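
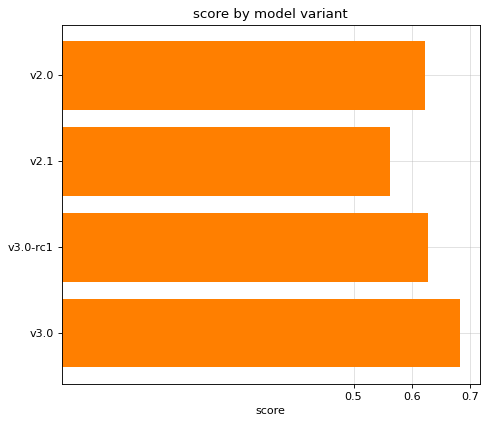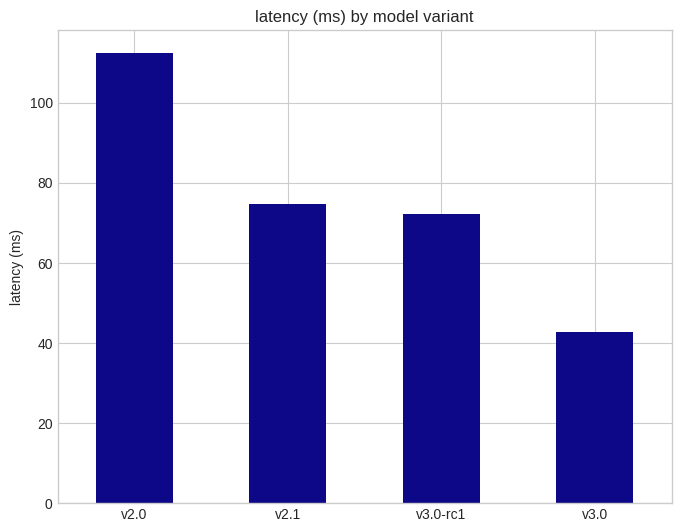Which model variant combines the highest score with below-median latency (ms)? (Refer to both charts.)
v3.0

Chart 2 median latency (ms) ≈ 80; below-median model variants: v3.0-rc1, v3.0. Among those, v3.0 has the highest score (≈ 0.7).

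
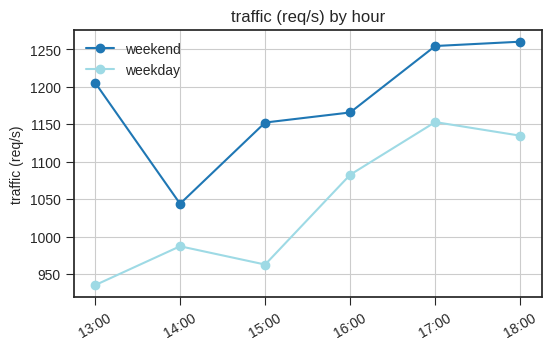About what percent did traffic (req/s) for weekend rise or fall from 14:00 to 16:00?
≈ +9.5%

14:00 ≈ 1050, 16:00 ≈ 1150; (1150 − 1050) / 1050 ≈ +9.5%.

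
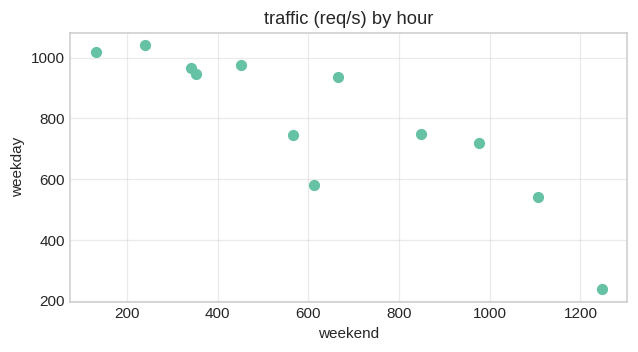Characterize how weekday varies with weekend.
negative, strong

Points are negatively correlated; strong (|r| ≈ 0.9).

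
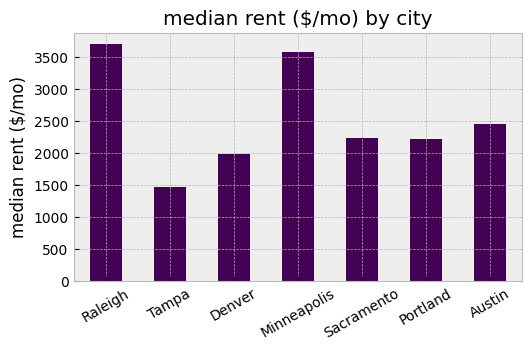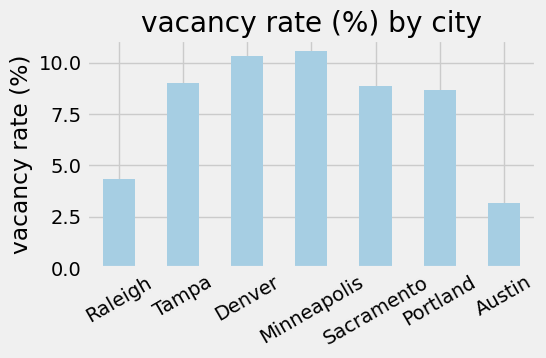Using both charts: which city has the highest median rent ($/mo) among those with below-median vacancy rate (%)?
Raleigh

Chart 2 median vacancy rate (%) ≈ 9; below-median cities: Raleigh, Portland, Austin. Among those, Raleigh has the highest median rent ($/mo) (≈ 3500).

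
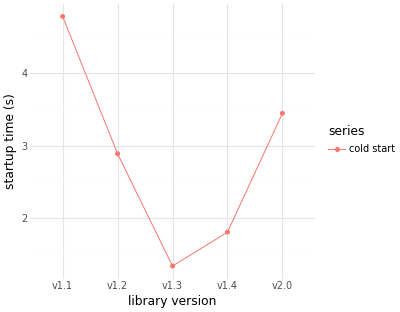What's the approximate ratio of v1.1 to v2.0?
≈ 1.43×

v1.1 ≈ 5.0, v2.0 ≈ 3.5; 5.0/3.5 ≈ 1.43.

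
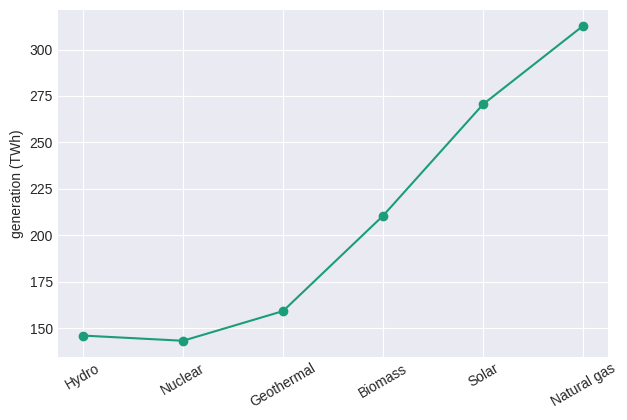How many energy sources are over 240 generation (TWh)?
2

Above 240: Solar, Natural gas.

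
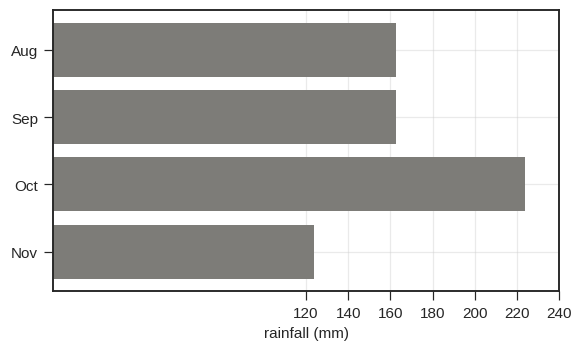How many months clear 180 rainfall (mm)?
1

Above 180: Oct.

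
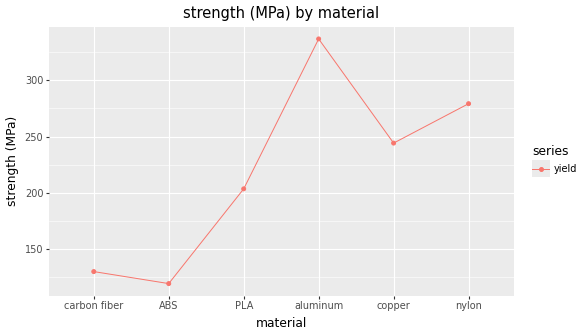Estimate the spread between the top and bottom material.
≈ 220

Max aluminum ≈ 340, min ABS ≈ 120; range ≈ 220.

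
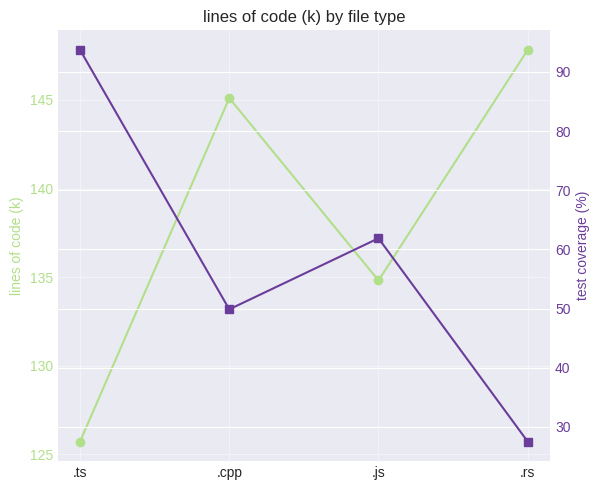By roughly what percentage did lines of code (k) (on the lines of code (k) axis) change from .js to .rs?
.js ≈ 134, .rs ≈ 148; (148 − 134) / 134 ≈ +10.4%.

≈ +10.4%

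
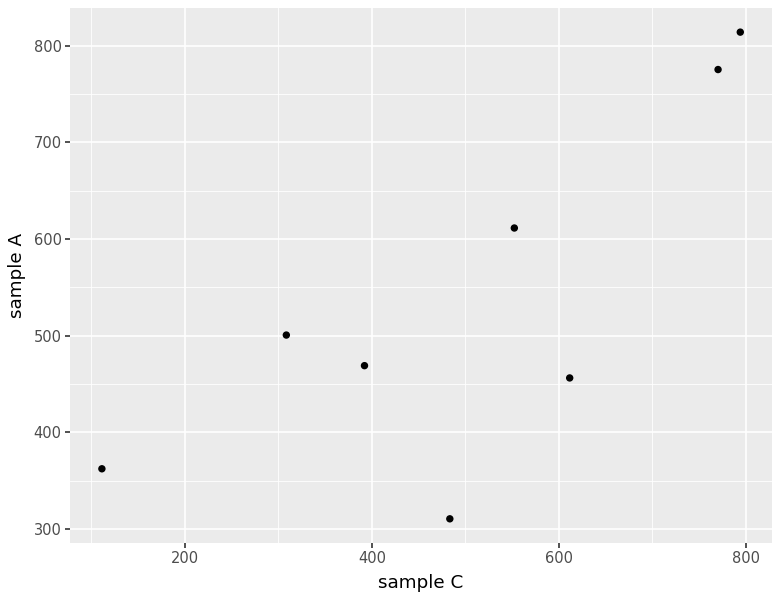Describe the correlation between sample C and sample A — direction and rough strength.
Points are positively correlated; strong (|r| ≈ 0.8).

positive, strong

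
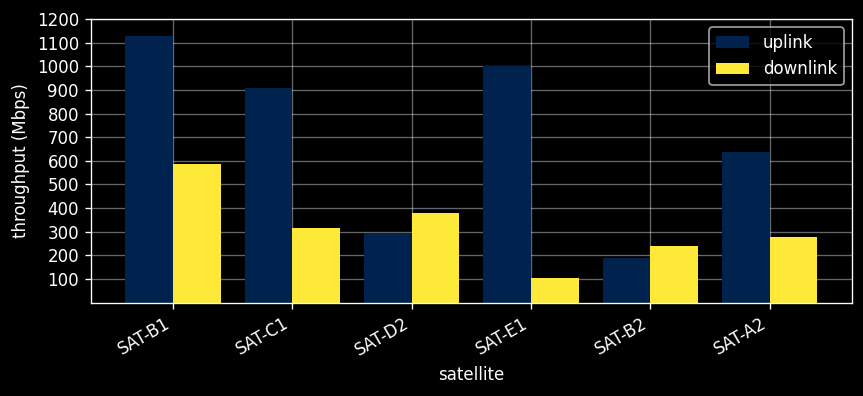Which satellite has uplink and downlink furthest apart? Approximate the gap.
SAT-E1: uplink ≈ 1000, downlink ≈ 100 → gap ≈ 900. Next-largest (SAT-C1) is only ≈ 600.

SAT-E1, ≈ 900 Mbps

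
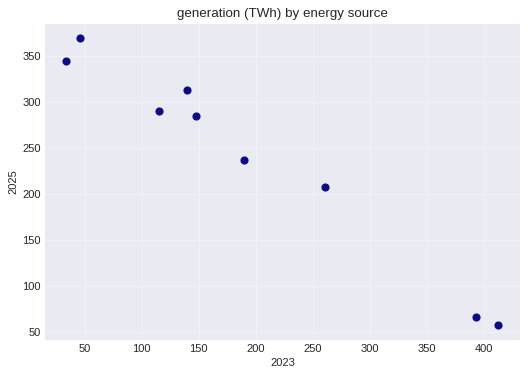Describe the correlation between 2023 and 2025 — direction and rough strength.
negative, strong

Points are negatively correlated; strong (|r| ≈ 1.0).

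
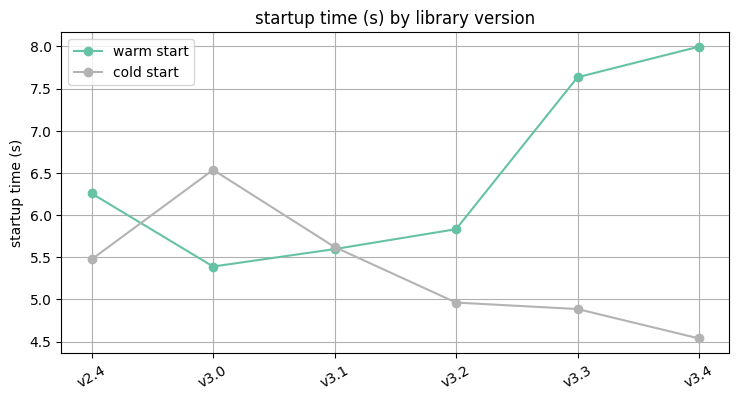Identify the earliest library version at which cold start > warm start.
v3.0

v2.4: cold start ≈ 5.5 vs warm start ≈ 6.5 (not yet); v3.0: cold start ≈ 6.5 vs warm start ≈ 5.5 (first crossover).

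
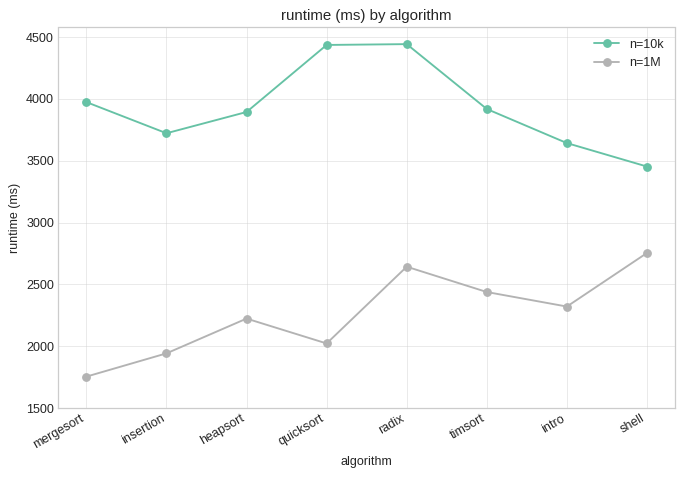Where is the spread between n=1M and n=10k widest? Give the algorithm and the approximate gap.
quicksort: n=1M ≈ 2000, n=10k ≈ 4500 → gap ≈ 2500. Next-largest (mergesort) is only ≈ 2000.

quicksort, ≈ 2500 ms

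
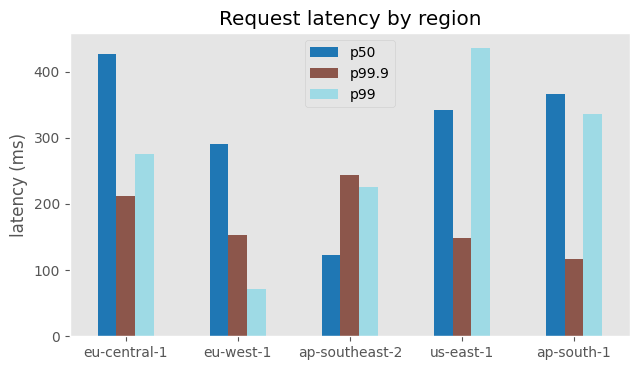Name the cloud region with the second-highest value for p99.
ap-south-1

Top 3 for p99: us-east-1 ≈ 450, ap-south-1 ≈ 350, eu-central-1 ≈ 300.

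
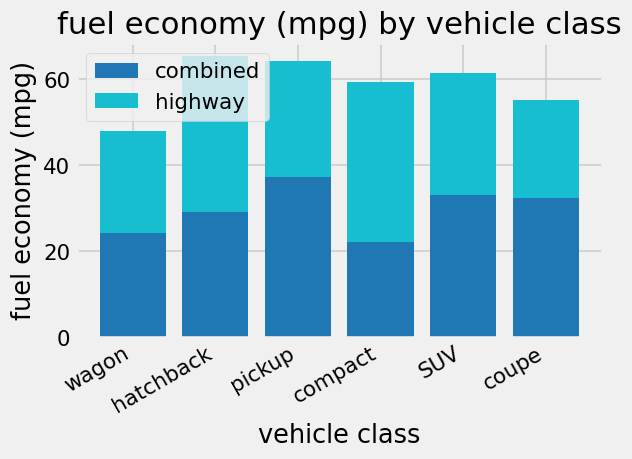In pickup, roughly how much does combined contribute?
combined top ≈ 40, bottom ≈ 0; segment ≈ 40.

≈ 40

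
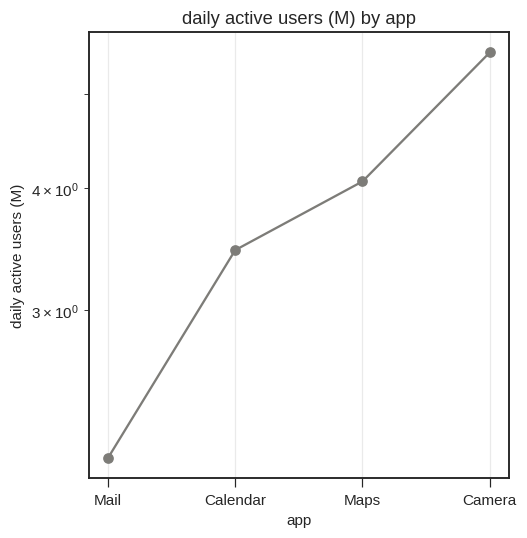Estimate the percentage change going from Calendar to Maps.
Calendar ≈ 3.5, Maps ≈ 4.0; (4.0 − 3.5) / 3.5 ≈ +14.3%.

≈ +14.3%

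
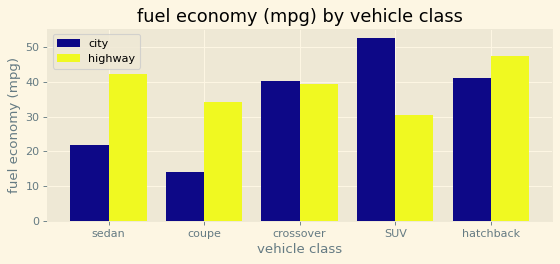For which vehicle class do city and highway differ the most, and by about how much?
SUV, ≈ 25 mpg

SUV: city ≈ 55, highway ≈ 30 → gap ≈ 25. Next-largest (sedan) is only ≈ 20.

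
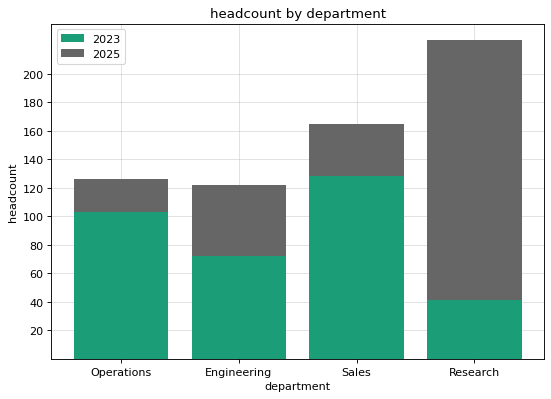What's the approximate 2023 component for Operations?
2023 top ≈ 100, bottom ≈ 0; segment ≈ 100.

≈ 100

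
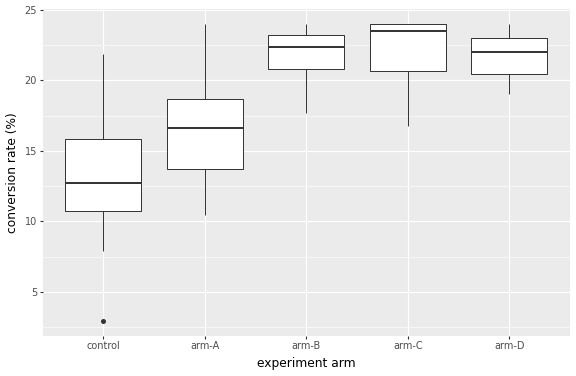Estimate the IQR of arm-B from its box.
Q3 ≈ 23, Q1 ≈ 21; IQR ≈ 2.

≈ 2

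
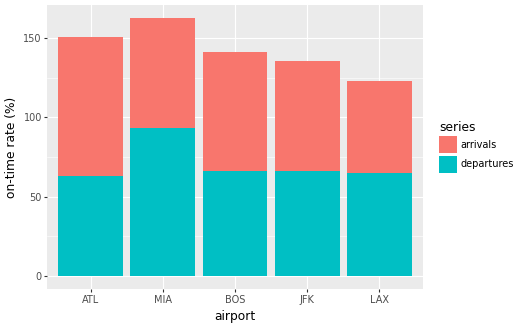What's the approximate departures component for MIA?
departures top ≈ 100, bottom ≈ 0; segment ≈ 100.

≈ 100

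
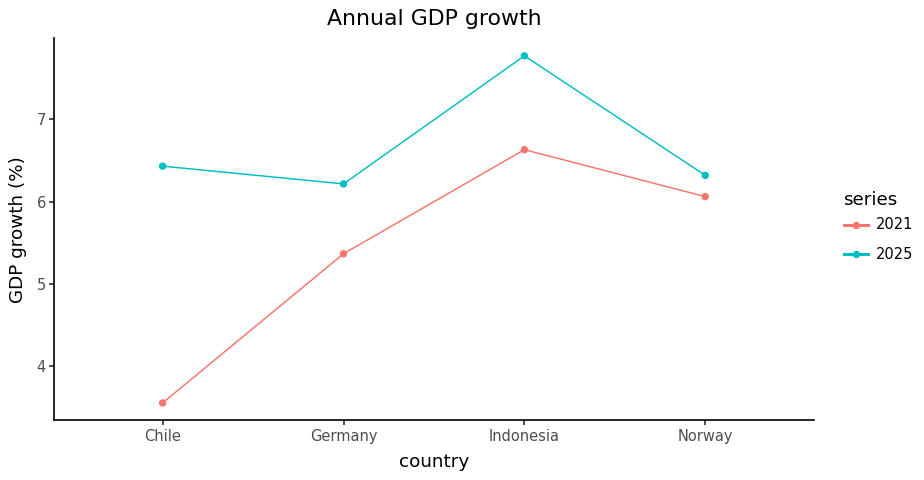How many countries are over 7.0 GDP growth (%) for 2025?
Above 7.0: Indonesia.

1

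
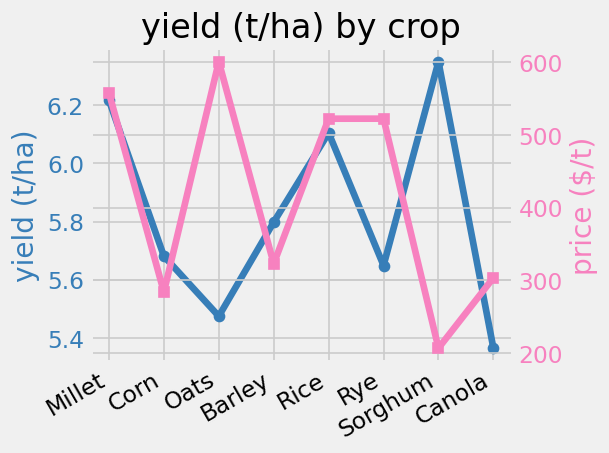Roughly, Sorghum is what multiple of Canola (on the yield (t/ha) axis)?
Sorghum ≈ 6.3, Canola ≈ 5.4; 6.3/5.4 ≈ 1.17.

≈ 1.17×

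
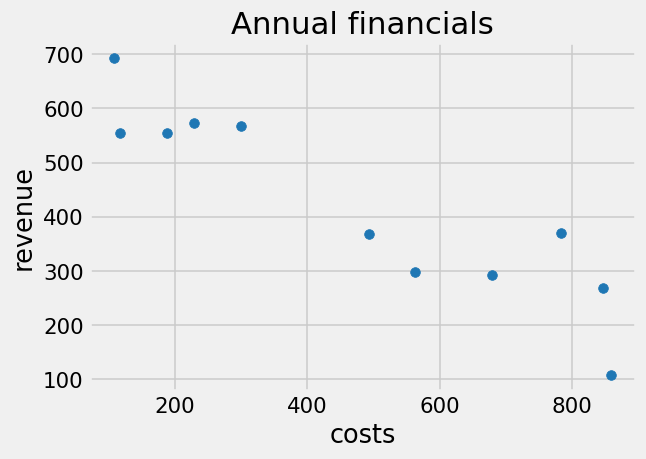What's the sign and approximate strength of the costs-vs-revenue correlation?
negative, strong

Points are negatively correlated; strong (|r| ≈ 0.9).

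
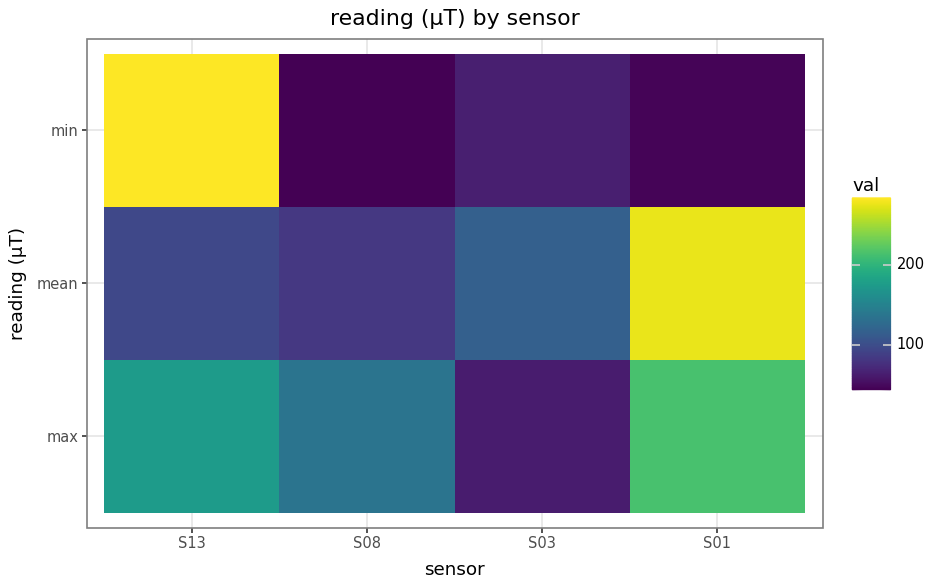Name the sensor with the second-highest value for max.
Top 3 for max: S01 ≈ 225, S13 ≈ 175, S08 ≈ 125.

S13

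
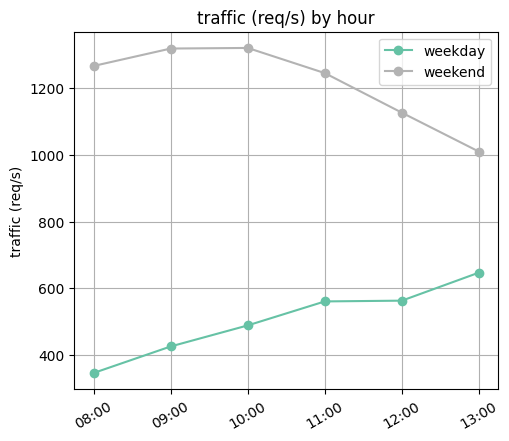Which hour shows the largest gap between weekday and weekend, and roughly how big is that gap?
08:00, ≈ 1000 req/s

08:00: weekday ≈ 300, weekend ≈ 1300 → gap ≈ 1000. Next-largest (09:00) is only ≈ 900.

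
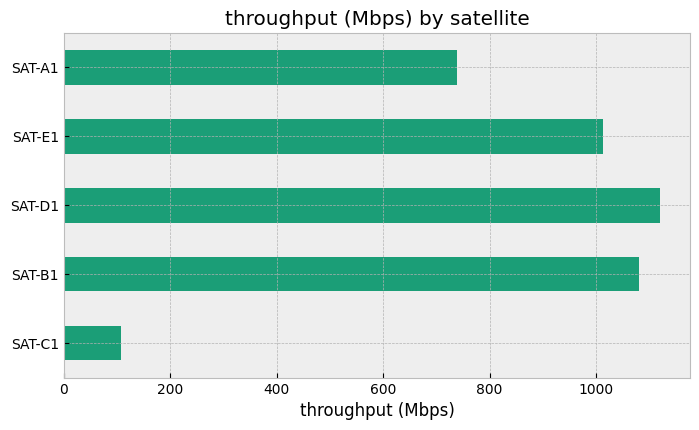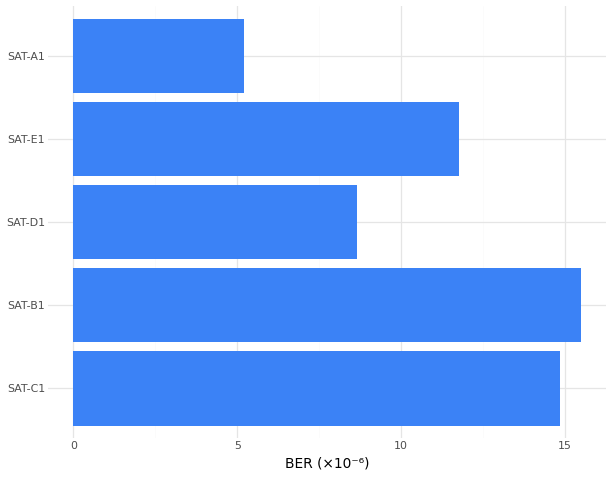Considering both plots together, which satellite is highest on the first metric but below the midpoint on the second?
Chart 2 median BER (×10⁻⁶) ≈ 12; below-median satellites: SAT-D1, SAT-A1. Among those, SAT-D1 has the highest throughput (Mbps) (≈ 1200).

SAT-D1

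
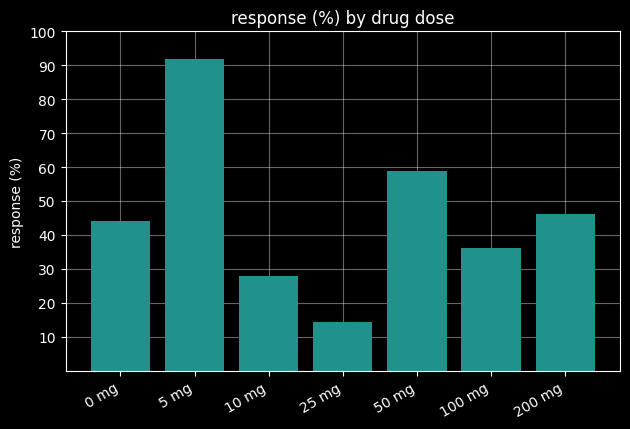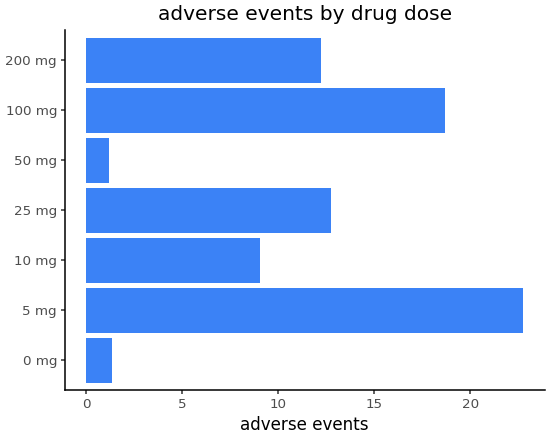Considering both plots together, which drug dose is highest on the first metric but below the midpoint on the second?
50 mg

Chart 2 median adverse events ≈ 10; below-median drug doses: 0 mg, 10 mg, 50 mg. Among those, 50 mg has the highest response (%) (≈ 60).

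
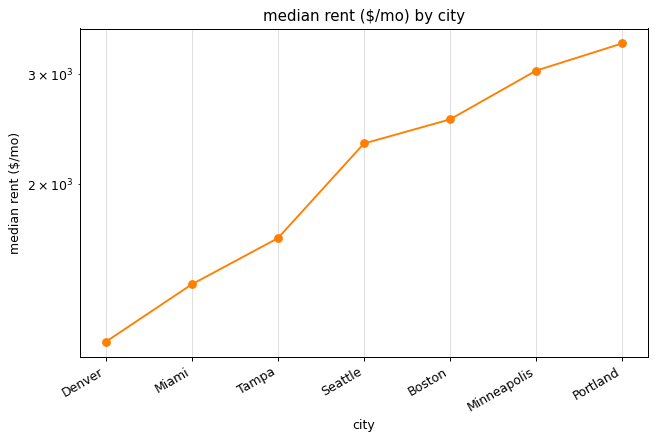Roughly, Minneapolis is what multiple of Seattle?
Minneapolis ≈ 3000, Seattle ≈ 2400; 3000/2400 ≈ 1.25.

≈ 1.25×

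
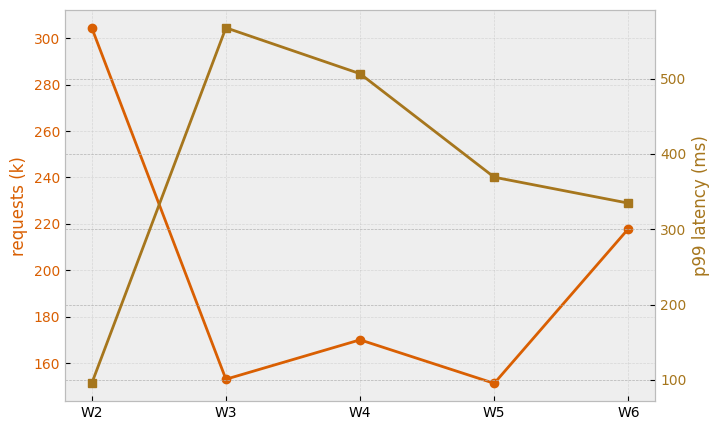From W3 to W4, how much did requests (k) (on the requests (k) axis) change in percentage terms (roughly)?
≈ +12.5%

W3 ≈ 160, W4 ≈ 180; (180 − 160) / 160 ≈ +12.5%.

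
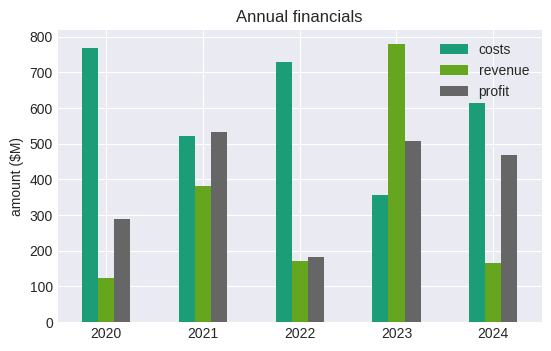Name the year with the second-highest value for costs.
Top 3 for costs: 2020 ≈ 800, 2022 ≈ 700, 2024 ≈ 600.

2022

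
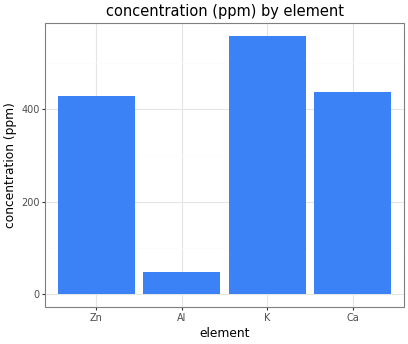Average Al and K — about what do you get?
(50 + 550) / 2 ≈ 300.

≈ 300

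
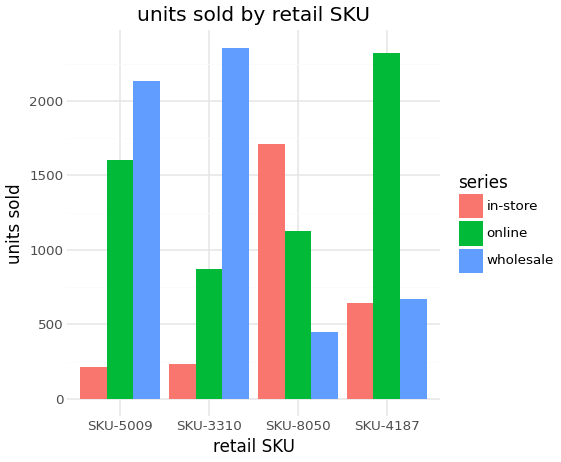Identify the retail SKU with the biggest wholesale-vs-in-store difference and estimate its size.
SKU-3310, ≈ 2200

SKU-3310: wholesale ≈ 2400, in-store ≈ 200 → gap ≈ 2200. Next-largest (SKU-5009) is only ≈ 2000.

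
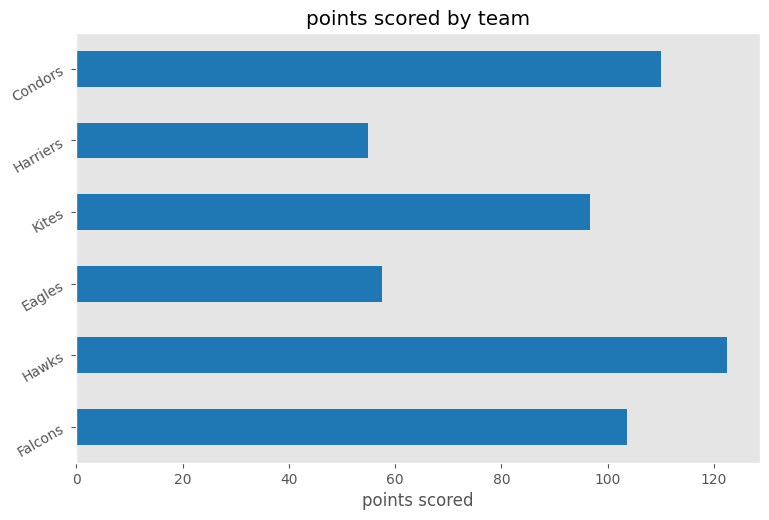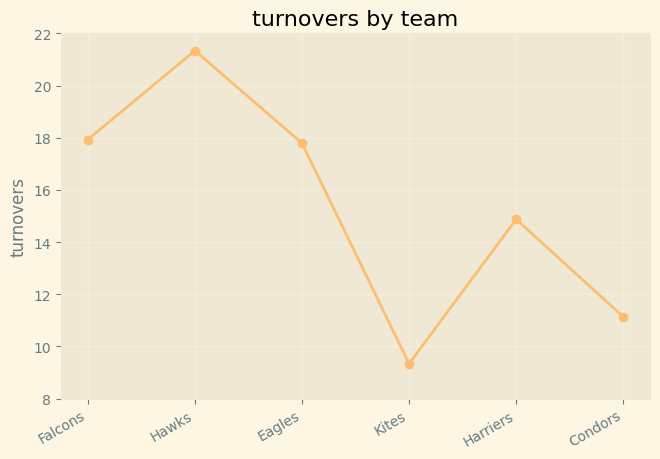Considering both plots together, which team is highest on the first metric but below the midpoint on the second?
Chart 2 median turnovers ≈ 16; below-median teams: Kites, Harriers, Condors. Among those, Condors has the highest points scored (≈ 120).

Condors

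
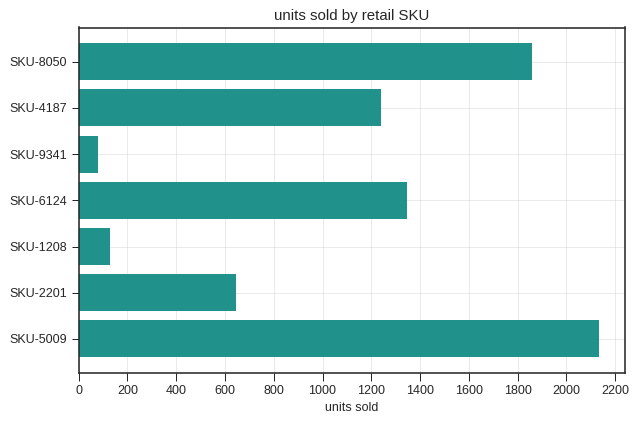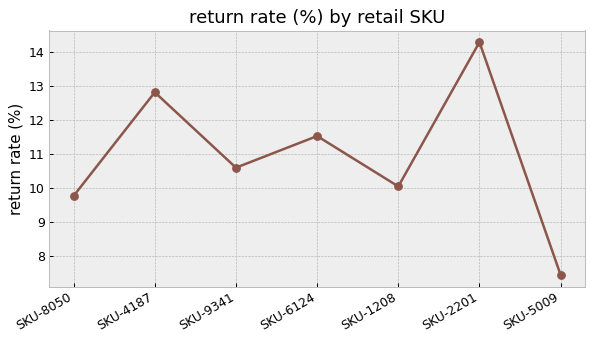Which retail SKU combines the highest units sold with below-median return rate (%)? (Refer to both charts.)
Chart 2 median return rate (%) ≈ 10; below-median retail SKUs: SKU-8050, SKU-1208, SKU-5009. Among those, SKU-5009 has the highest units sold (≈ 2200).

SKU-5009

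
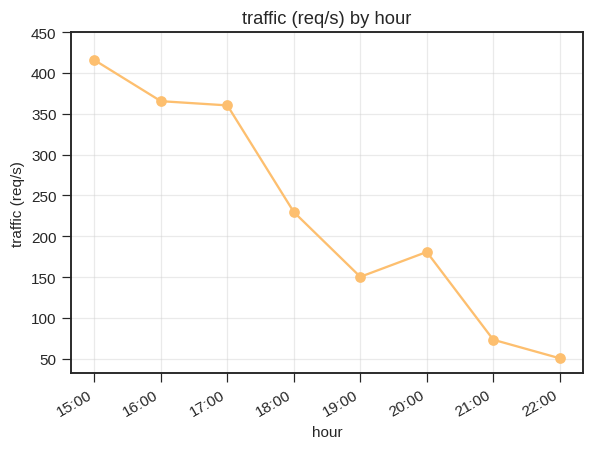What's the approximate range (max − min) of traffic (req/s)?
Max 15:00 ≈ 400, min 22:00 ≈ 50; range ≈ 350.

≈ 350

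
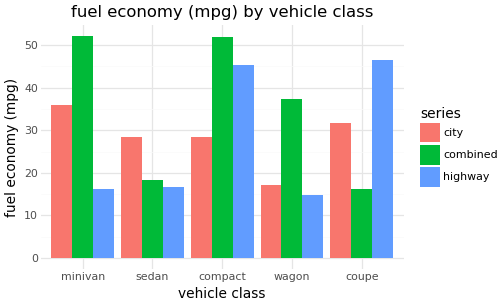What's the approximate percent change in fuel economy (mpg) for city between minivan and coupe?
minivan ≈ 35, coupe ≈ 30; (30 − 35) / 35 ≈ -14.3%.

≈ -14.3%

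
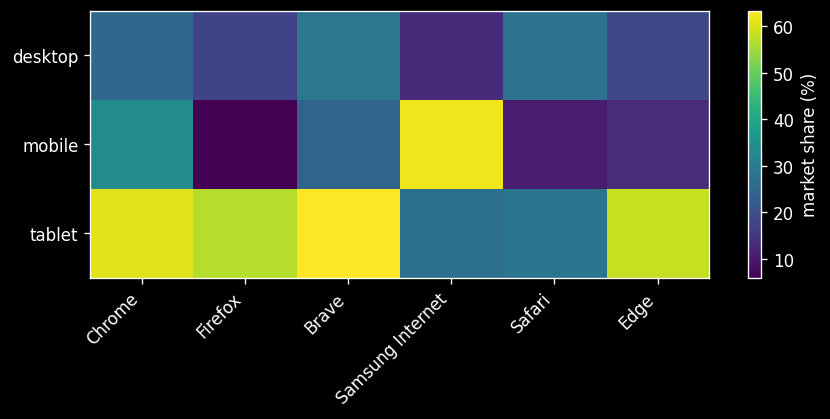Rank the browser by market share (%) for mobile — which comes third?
Top 4 for mobile: Samsung Internet ≈ 60, Chrome ≈ 35, Brave ≈ 25, Edge ≈ 15.

Brave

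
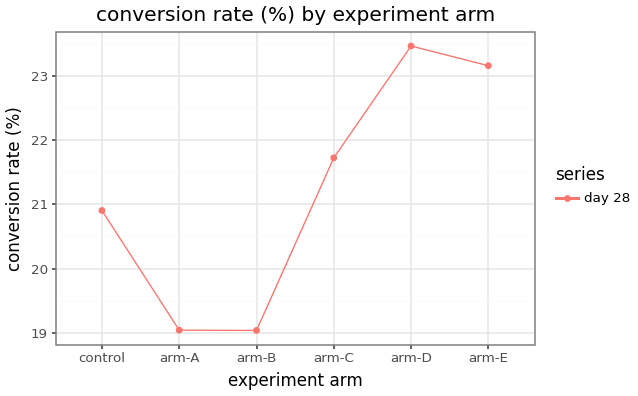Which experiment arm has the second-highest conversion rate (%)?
arm-E

Top 3: arm-D ≈ 23.5, arm-E ≈ 23.0, arm-C ≈ 21.5.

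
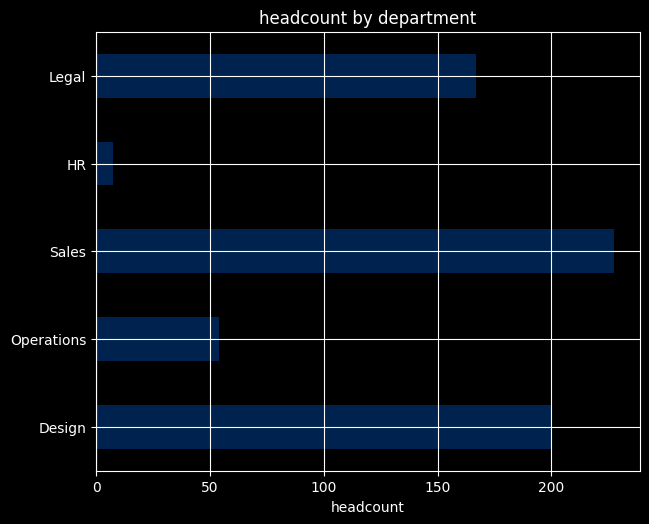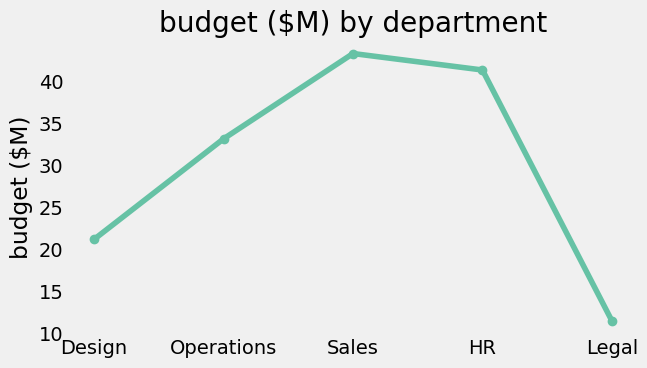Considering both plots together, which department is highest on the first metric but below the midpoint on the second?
Design

Chart 2 median budget ($M) ≈ 35; below-median departments: Design, Legal. Among those, Design has the highest headcount (≈ 200).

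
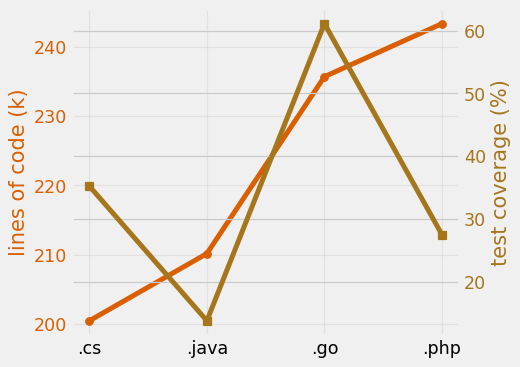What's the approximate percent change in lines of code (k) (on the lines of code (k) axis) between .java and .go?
.java ≈ 210, .go ≈ 235; (235 − 210) / 210 ≈ +11.9%.

≈ +11.9%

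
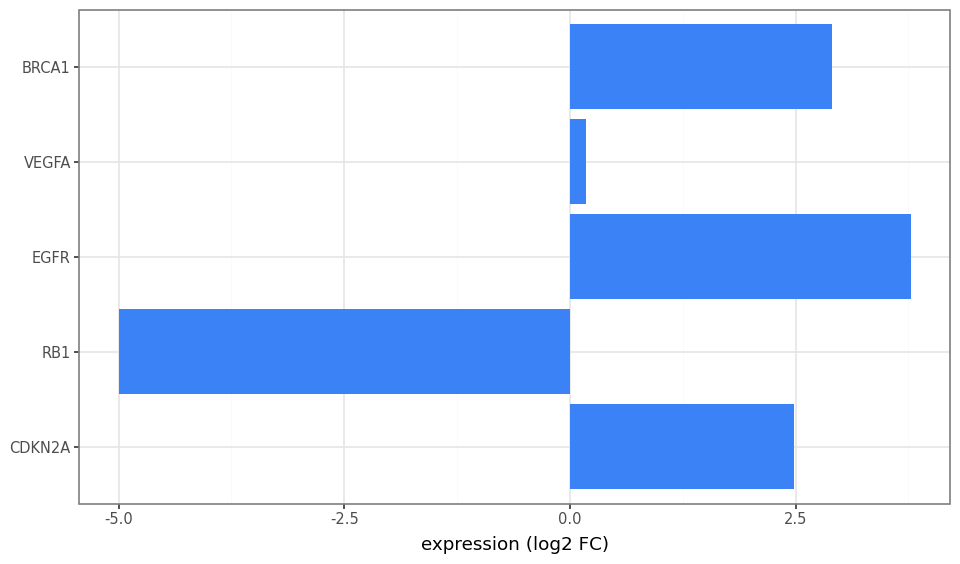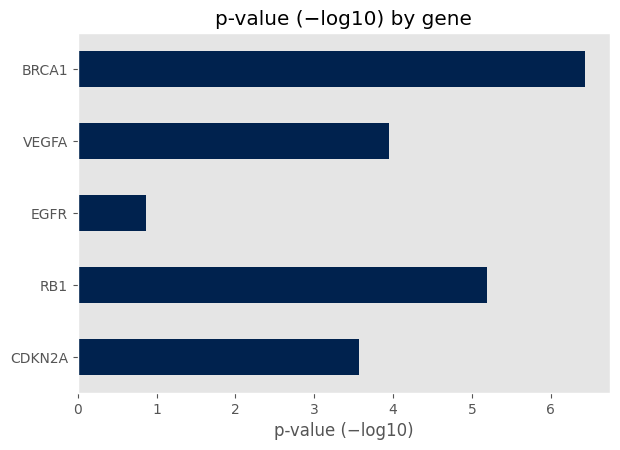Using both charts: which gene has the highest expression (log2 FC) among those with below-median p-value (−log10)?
EGFR

Chart 2 median p-value (−log10) ≈ 4; below-median genes: CDKN2A, EGFR. Among those, EGFR has the highest expression (log2 FC) (≈ 4).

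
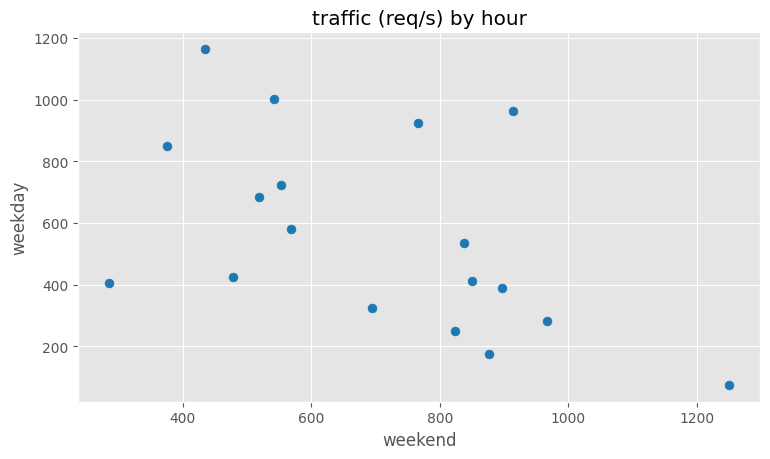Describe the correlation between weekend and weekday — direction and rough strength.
Points are negatively correlated; moderate (|r| ≈ 0.5).

negative, moderate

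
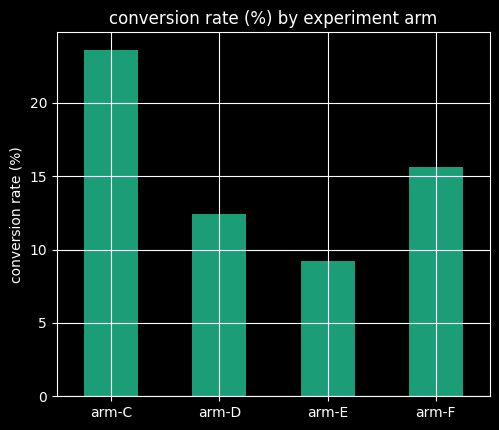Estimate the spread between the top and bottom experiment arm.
≈ 14

Max arm-C ≈ 24, min arm-E ≈ 10; range ≈ 14.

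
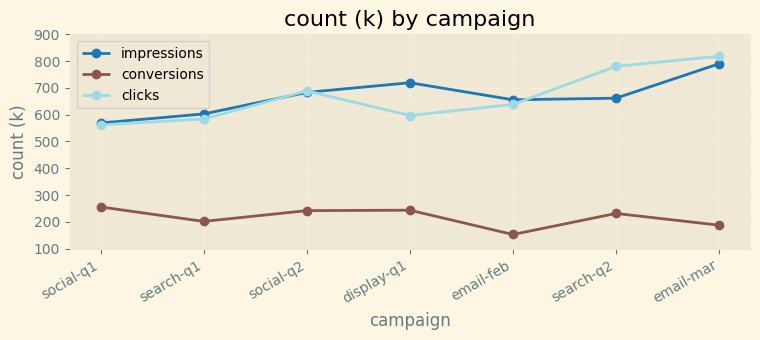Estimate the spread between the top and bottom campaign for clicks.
Max email-mar ≈ 800, min social-q1 ≈ 600; range ≈ 200.

≈ 200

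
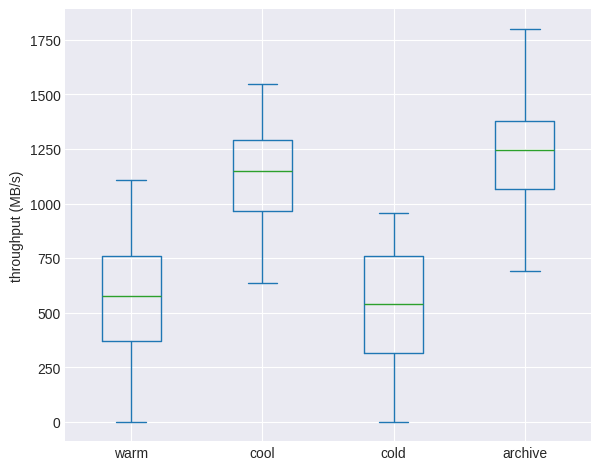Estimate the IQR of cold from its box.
≈ 500

Q3 ≈ 800, Q1 ≈ 300; IQR ≈ 500.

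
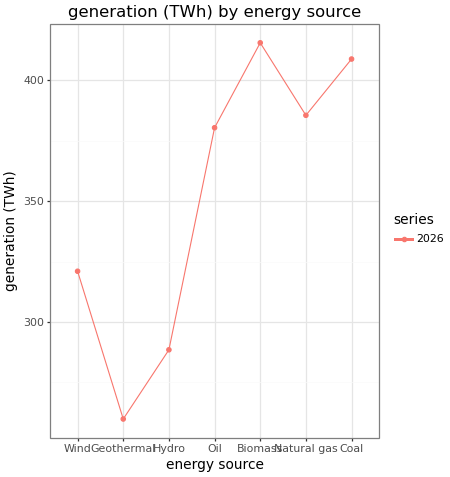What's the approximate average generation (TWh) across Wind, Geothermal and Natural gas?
(320 + 260 + 380) / 3 ≈ 320.

≈ 320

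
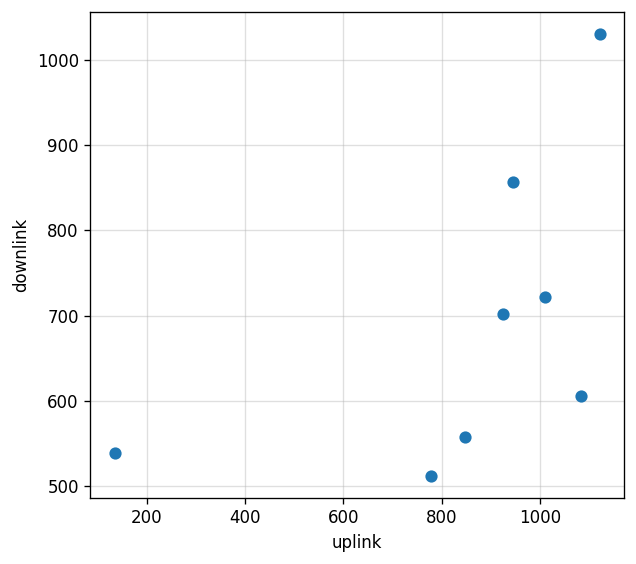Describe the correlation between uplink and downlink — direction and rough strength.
Points are positively correlated; moderate (|r| ≈ 0.6).

positive, moderate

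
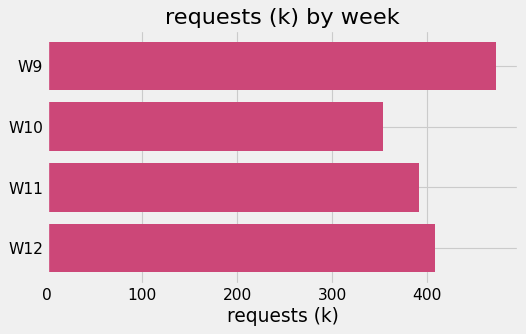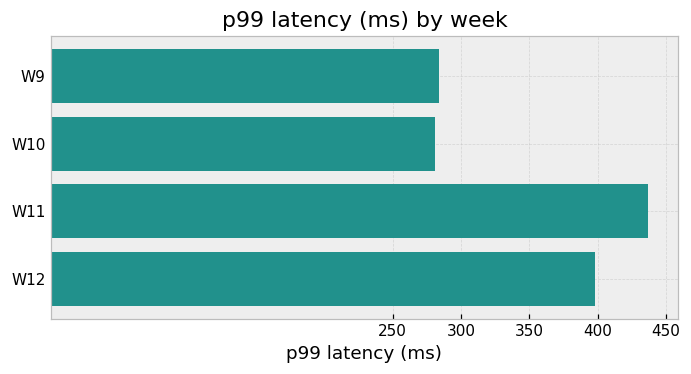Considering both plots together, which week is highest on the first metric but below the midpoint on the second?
W9

Chart 2 median p99 latency (ms) ≈ 350; below-median weeks: W9, W10. Among those, W9 has the highest requests (k) (≈ 450).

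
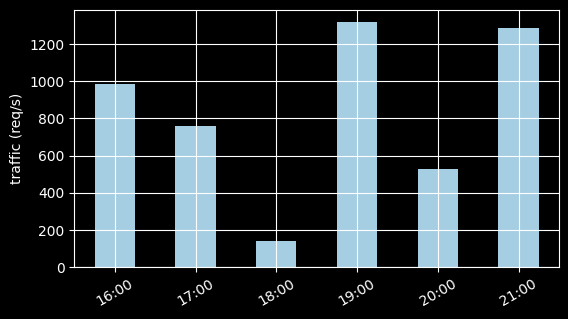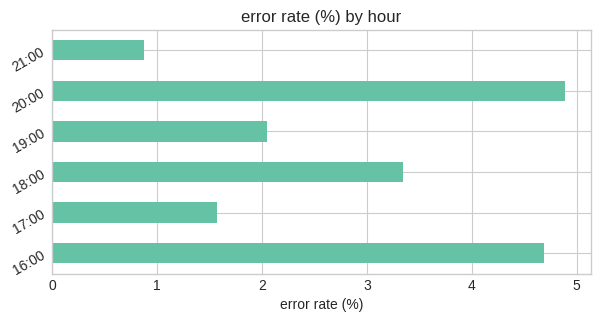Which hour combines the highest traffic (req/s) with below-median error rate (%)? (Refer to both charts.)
19:00

Chart 2 median error rate (%) ≈ 2.5; below-median hours: 17:00, 19:00, 21:00. Among those, 19:00 has the highest traffic (req/s) (≈ 1400).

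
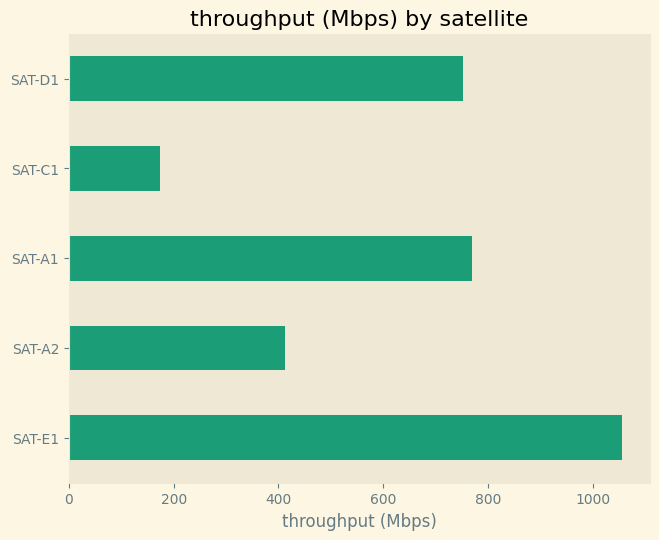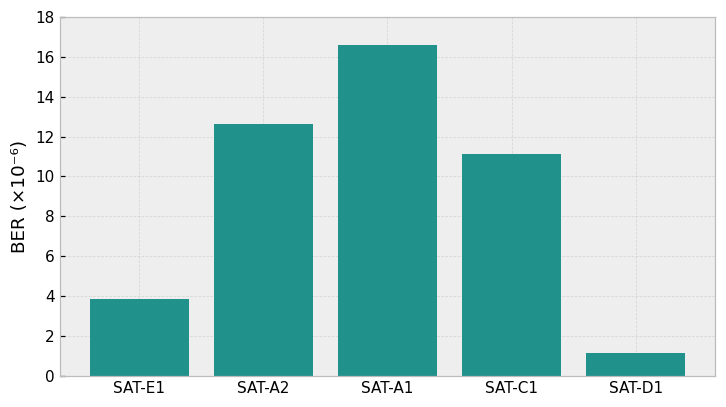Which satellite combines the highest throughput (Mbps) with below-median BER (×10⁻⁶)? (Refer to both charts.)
SAT-E1

Chart 2 median BER (×10⁻⁶) ≈ 12; below-median satellites: SAT-E1, SAT-D1. Among those, SAT-E1 has the highest throughput (Mbps) (≈ 1100).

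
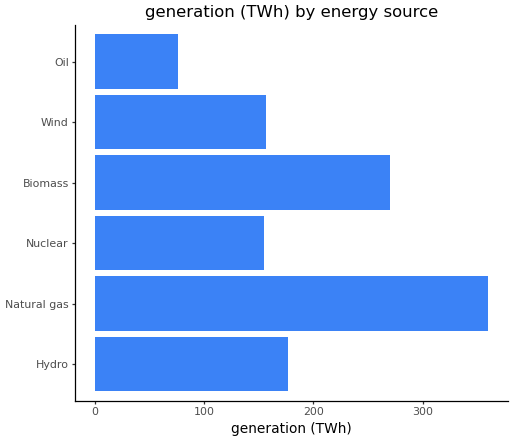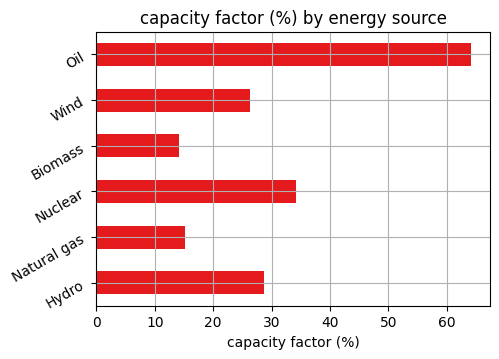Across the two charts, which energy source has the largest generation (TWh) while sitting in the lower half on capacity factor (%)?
Natural gas

Chart 2 median capacity factor (%) ≈ 30; below-median energy sources: Natural gas, Biomass, Wind. Among those, Natural gas has the highest generation (TWh) (≈ 350).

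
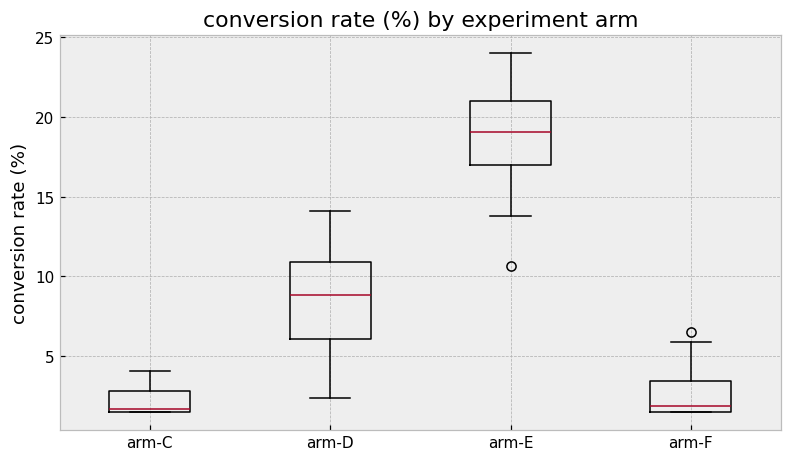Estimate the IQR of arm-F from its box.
≈ 2

Q3 ≈ 4, Q1 ≈ 2; IQR ≈ 2.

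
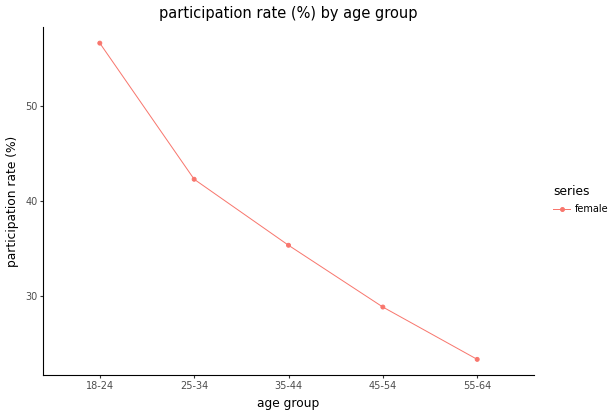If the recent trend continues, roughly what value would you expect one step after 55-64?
Last three: 35, 30, 25 → slope ≈ -5/step → next ≈ 20.

≈ 20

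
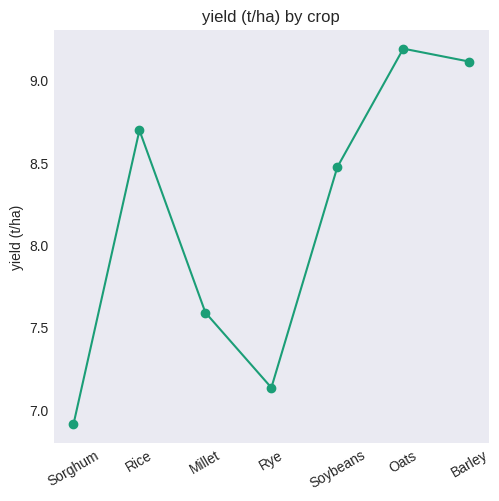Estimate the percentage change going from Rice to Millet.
Rice ≈ 8.6, Millet ≈ 7.6; (7.6 − 8.6) / 8.6 ≈ -11.6%.

≈ -11.6%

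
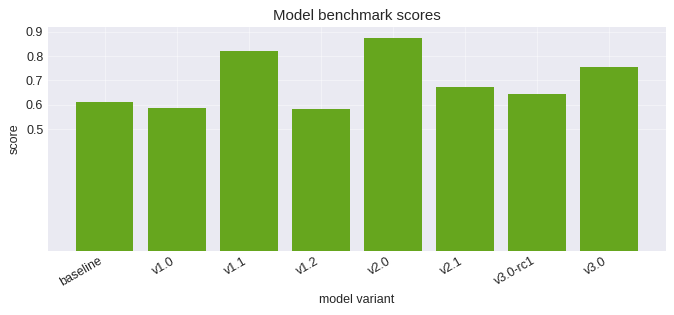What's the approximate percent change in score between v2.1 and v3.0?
v2.1 ≈ 0.7, v3.0 ≈ 0.8; (0.8 − 0.7) / 0.7 ≈ +14.3%.

≈ +14.3%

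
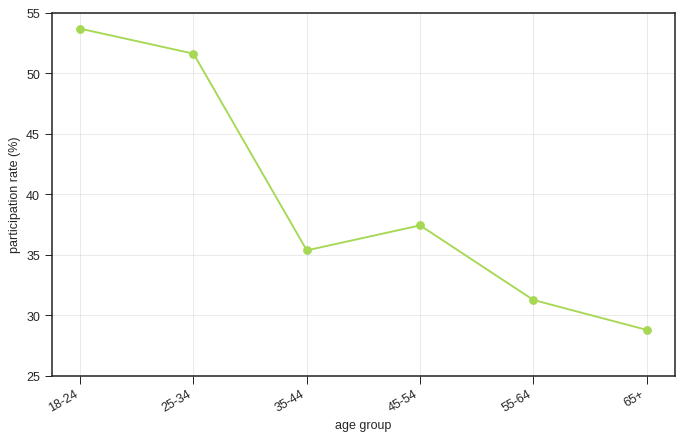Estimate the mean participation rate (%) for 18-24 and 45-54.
≈ 45

(55 + 35) / 2 ≈ 45.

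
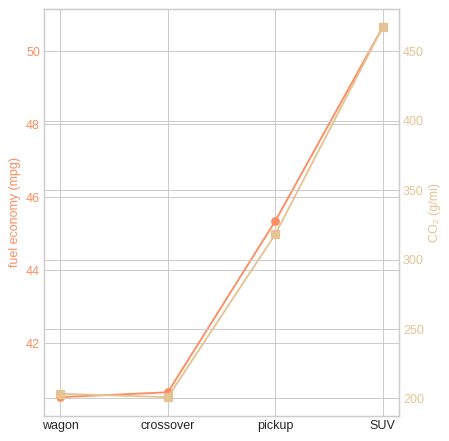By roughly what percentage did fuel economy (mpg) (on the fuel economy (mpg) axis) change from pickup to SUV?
pickup ≈ 45, SUV ≈ 51; (51 − 45) / 45 ≈ +13.3%.

≈ +13.3%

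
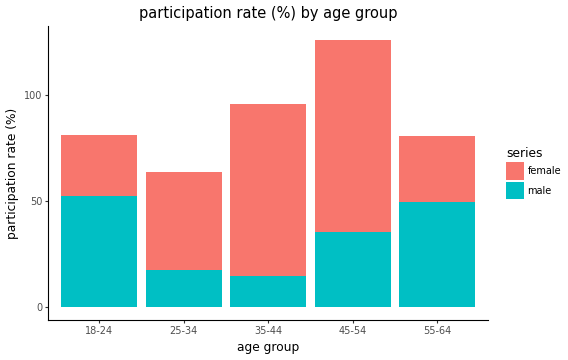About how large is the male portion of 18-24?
male top ≈ 60, bottom ≈ 0; segment ≈ 60.

≈ 60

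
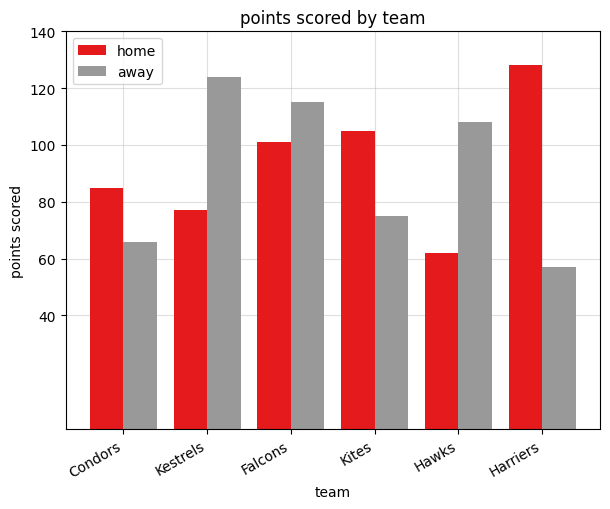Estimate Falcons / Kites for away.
Falcons ≈ 120, Kites ≈ 80; 120/80 ≈ 1.5.

≈ 1.5×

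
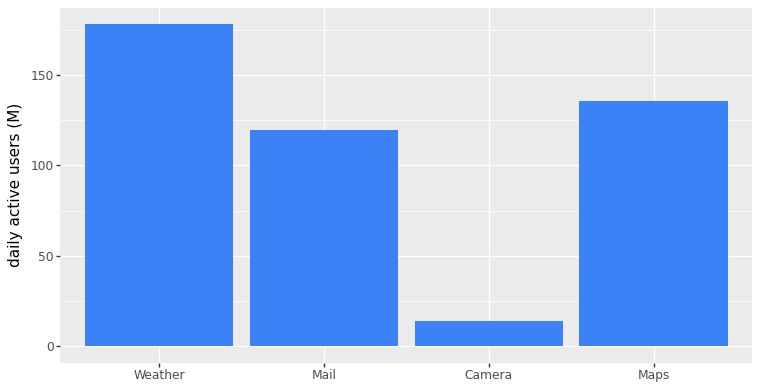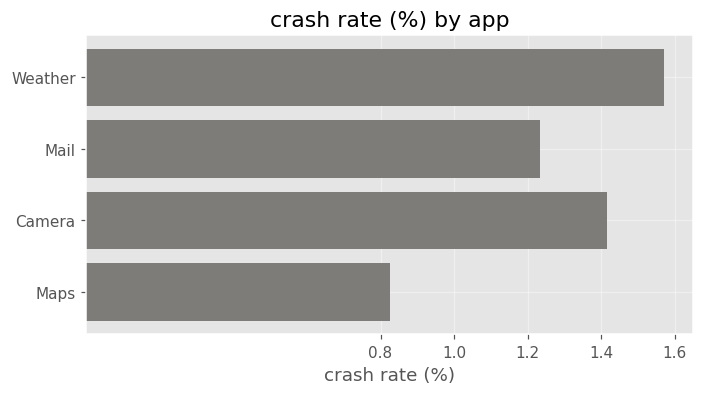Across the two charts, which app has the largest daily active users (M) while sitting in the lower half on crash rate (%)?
Chart 2 median crash rate (%) ≈ 1.4; below-median apps: Mail, Maps. Among those, Maps has the highest daily active users (M) (≈ 140).

Maps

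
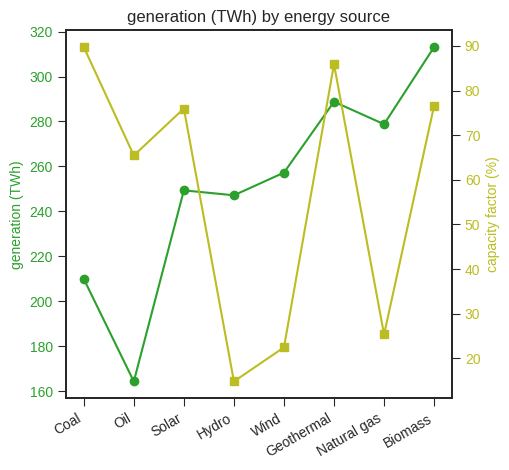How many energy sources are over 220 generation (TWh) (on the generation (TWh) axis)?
Above 220: Solar, Hydro, Wind, Geothermal, Natural gas, Biomass.

6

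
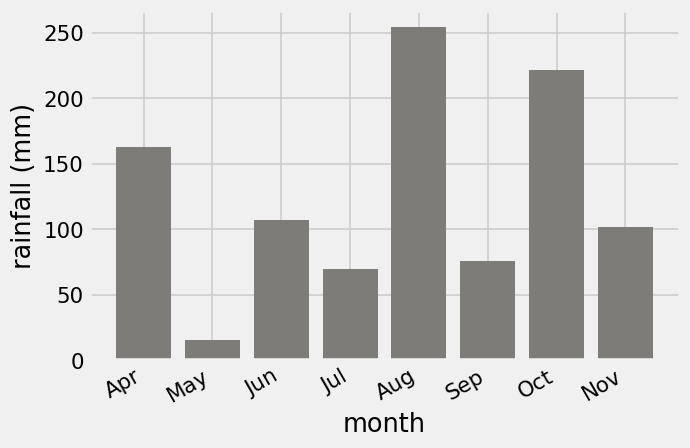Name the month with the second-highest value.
Oct

Top 3: Aug ≈ 250, Oct ≈ 225, Apr ≈ 175.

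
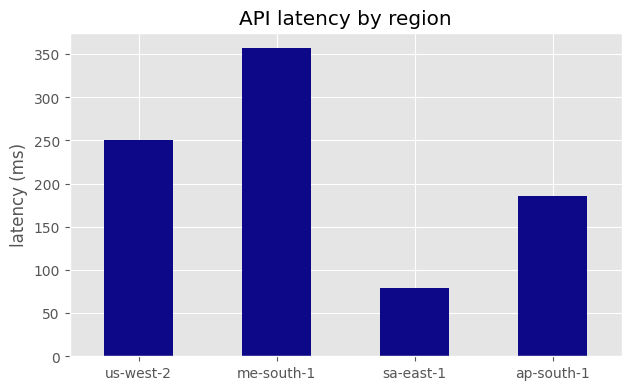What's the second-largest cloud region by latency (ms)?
us-west-2

Top 3: me-south-1 ≈ 350, us-west-2 ≈ 250, ap-south-1 ≈ 200.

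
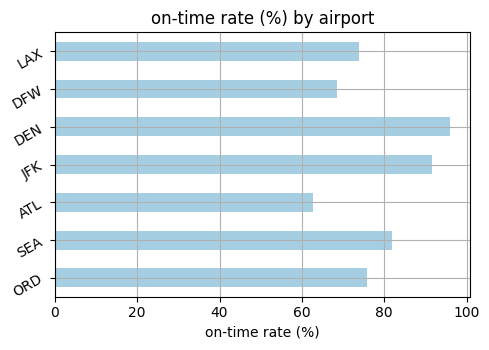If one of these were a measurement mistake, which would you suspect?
DEN ≈ 100; the rest sit between ≈ 60 and ≈ 90.

DEN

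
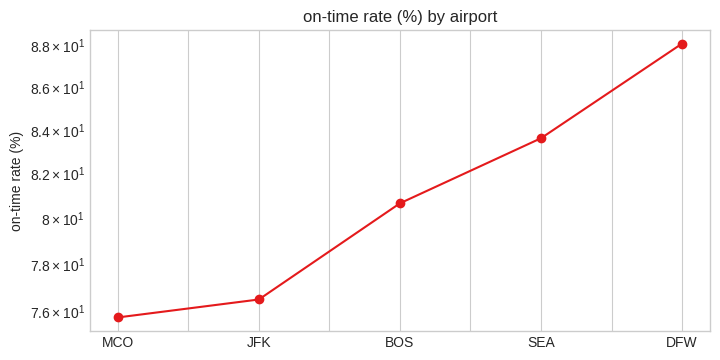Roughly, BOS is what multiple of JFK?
≈ 1.05×

BOS ≈ 80, JFK ≈ 76; 80/76 ≈ 1.05.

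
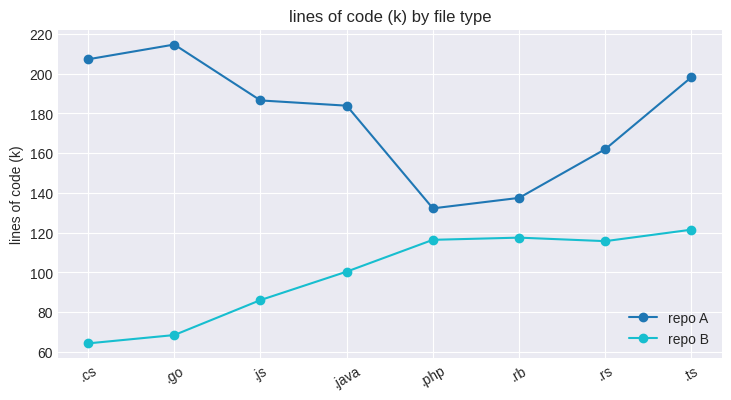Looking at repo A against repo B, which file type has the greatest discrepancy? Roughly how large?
.go: repo A ≈ 220, repo B ≈ 60 → gap ≈ 160. Next-largest (.cs) is only ≈ 140.

.go, ≈ 160 k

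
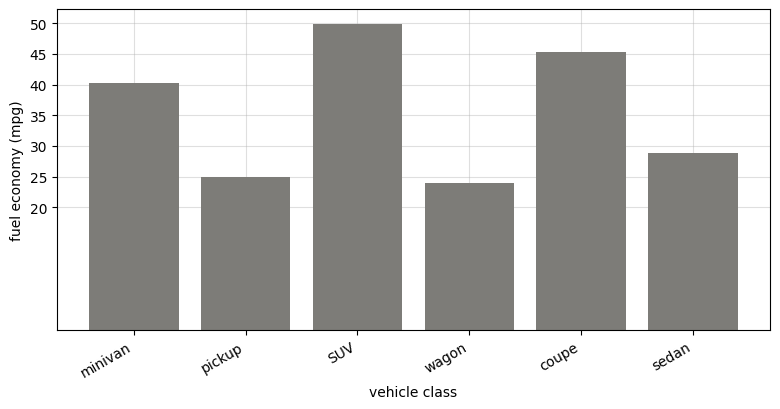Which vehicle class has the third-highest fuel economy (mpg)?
minivan

Top 4: SUV ≈ 50, coupe ≈ 45, minivan ≈ 40, sedan ≈ 30.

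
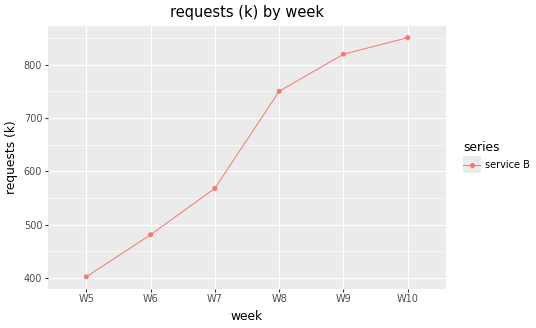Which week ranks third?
W8

Top 4: W10 ≈ 850, W9 ≈ 800, W8 ≈ 750, W7 ≈ 550.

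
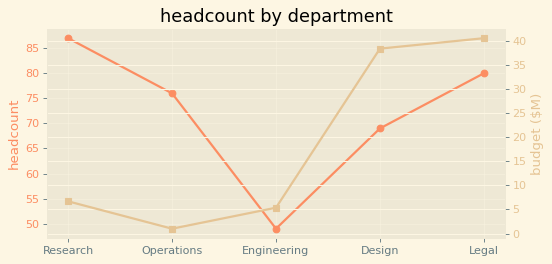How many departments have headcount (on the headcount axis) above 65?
Above 65: Research, Operations, Design, Legal.

4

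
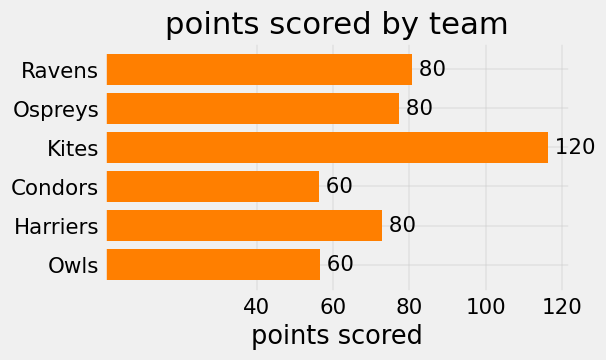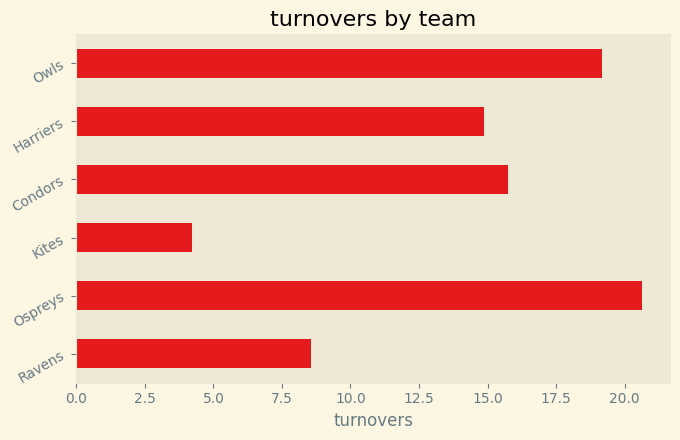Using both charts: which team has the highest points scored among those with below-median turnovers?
Kites

Chart 2 median turnovers ≈ 16; below-median teams: Ravens, Kites, Harriers. Among those, Kites has the highest points scored (≈ 120).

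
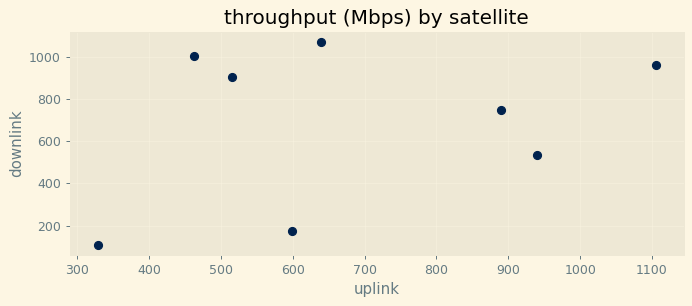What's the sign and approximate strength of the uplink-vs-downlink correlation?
positive, weak

Points are positively correlated; weak (|r| ≈ 0.3).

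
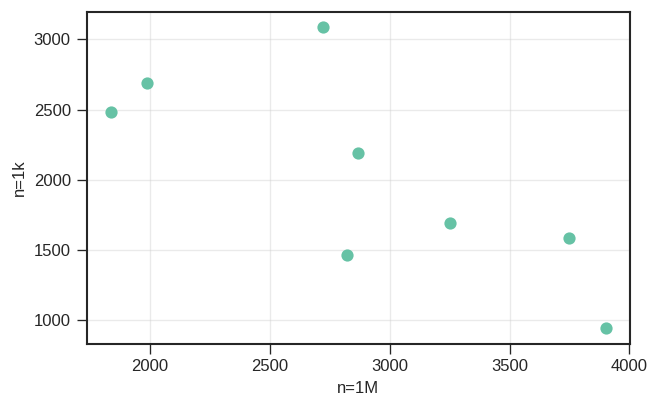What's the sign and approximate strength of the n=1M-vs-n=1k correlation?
negative, strong

Points are negatively correlated; strong (|r| ≈ 0.8).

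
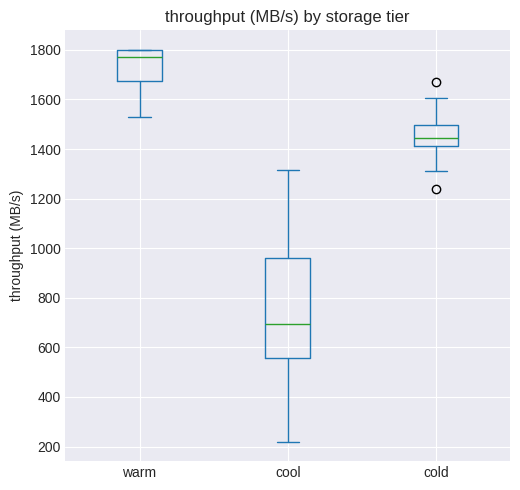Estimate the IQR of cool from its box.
Q3 ≈ 1000, Q1 ≈ 600; IQR ≈ 400.

≈ 400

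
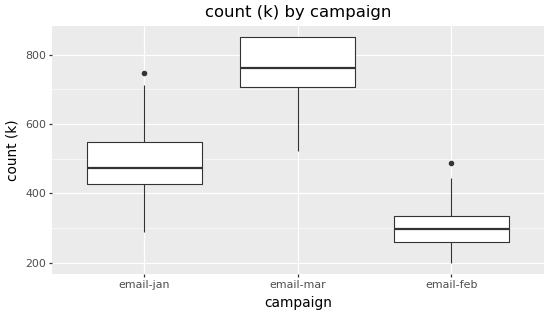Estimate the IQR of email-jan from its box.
≈ 100

Q3 ≈ 550, Q1 ≈ 450; IQR ≈ 100.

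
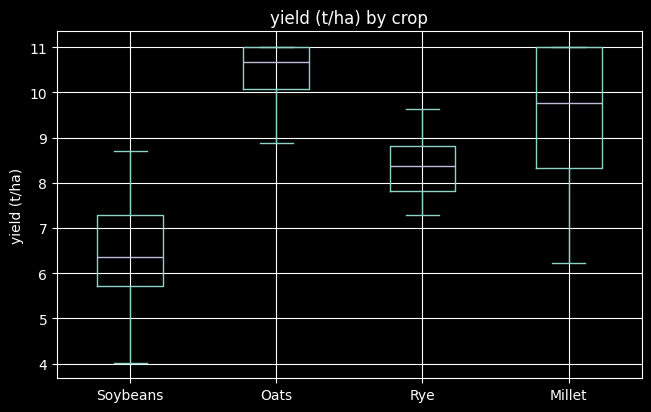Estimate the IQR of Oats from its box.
≈ 1.0

Q3 ≈ 11.0, Q1 ≈ 10.0; IQR ≈ 1.0.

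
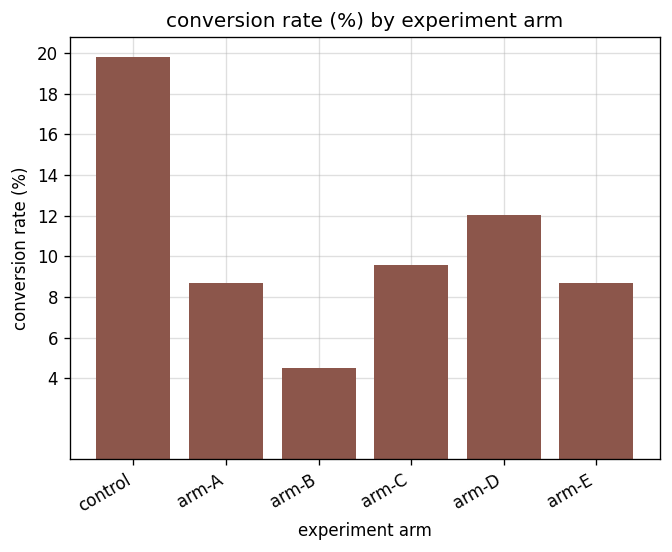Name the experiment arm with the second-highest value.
Top 3: control ≈ 20, arm-D ≈ 12, arm-C ≈ 10.

arm-D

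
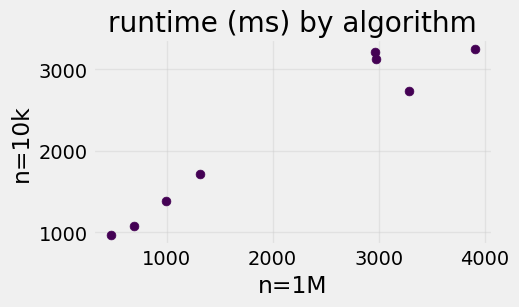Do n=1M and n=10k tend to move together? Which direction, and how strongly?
positive, strong

Points are positively correlated; strong (|r| ≈ 1.0).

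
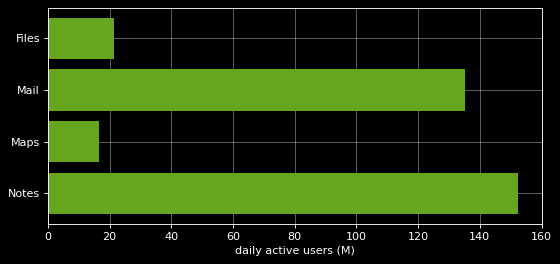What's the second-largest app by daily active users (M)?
Top 3: Notes ≈ 160, Mail ≈ 140, Files ≈ 20.

Mail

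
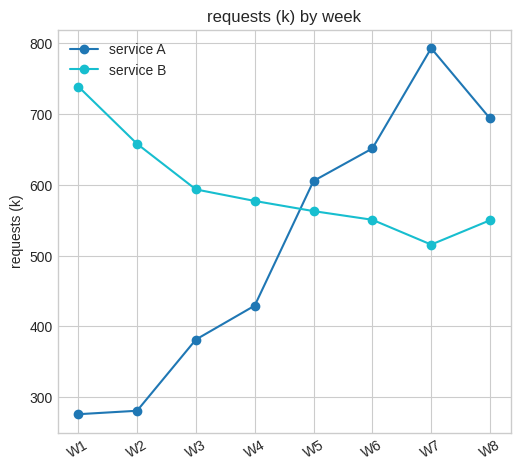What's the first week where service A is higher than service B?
W5

W4: service A ≈ 450 vs service B ≈ 600 (not yet); W5: service A ≈ 600 vs service B ≈ 550 (first crossover).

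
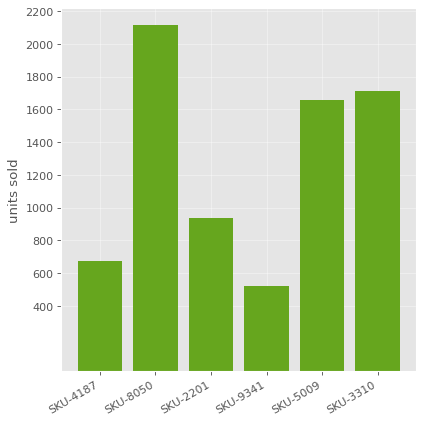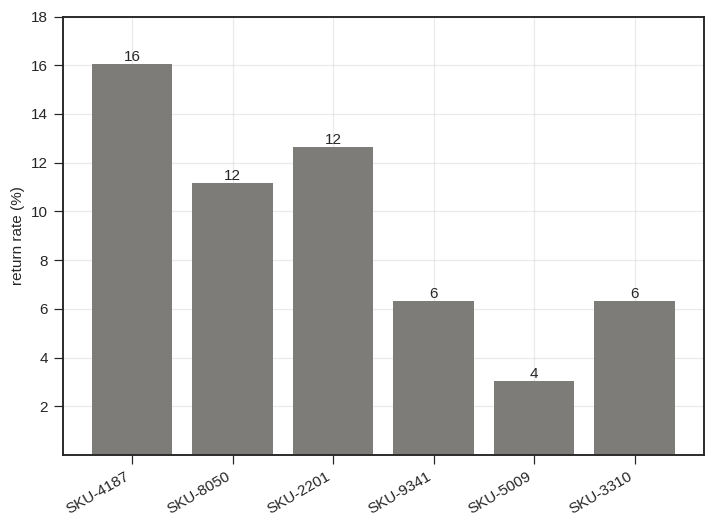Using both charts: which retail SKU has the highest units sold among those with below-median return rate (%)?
SKU-3310

Chart 2 median return rate (%) ≈ 8; below-median retail SKUs: SKU-9341, SKU-5009, SKU-3310. Among those, SKU-3310 has the highest units sold (≈ 1800).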